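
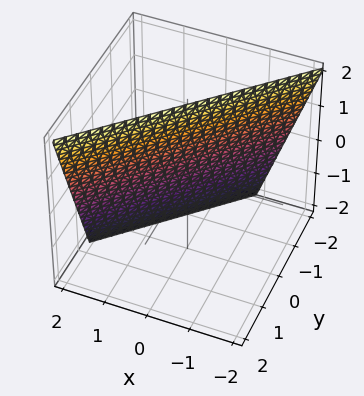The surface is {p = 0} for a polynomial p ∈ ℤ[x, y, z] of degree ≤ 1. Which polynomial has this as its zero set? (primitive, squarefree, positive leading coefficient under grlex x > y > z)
3*x - 3*y + z - 2

First, degree: the surface is flat (a plane), so deg p = 1.
Next, from the axis intercepts and sections: it crosses the z-axis at the gridline z = 2.
Finally, matching integer coefficients to the picture gives p.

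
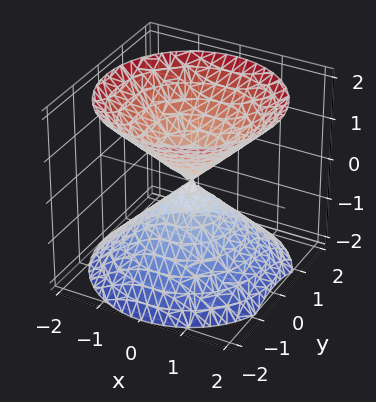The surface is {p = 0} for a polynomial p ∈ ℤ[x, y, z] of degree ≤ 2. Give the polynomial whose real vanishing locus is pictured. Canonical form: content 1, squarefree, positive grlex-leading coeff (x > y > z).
x^2 + y^2 - z^2

The picture has 2 separate pieces.
The degree is 2 — two nappes meeting at a single point; a quadric.
Symmetry: the surface is invariant under rotation about z: p = q(x² + y², z); the z ↦ −z reflection is a symmetry, so z appears only in even powers.
From the visible intercepts: one z-axis crossing is at z = 0; a circular section at z = -1 has radius exactly 1; it meets the y-axis at y = 0 (among the integer gridlines).
Putting this together gives p.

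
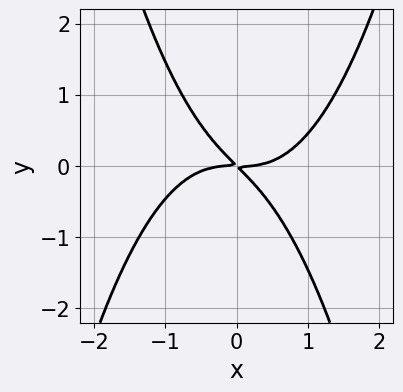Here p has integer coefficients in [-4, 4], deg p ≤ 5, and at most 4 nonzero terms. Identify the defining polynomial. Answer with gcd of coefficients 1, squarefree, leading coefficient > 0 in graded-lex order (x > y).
2*x^4 - 3*x*y - 3*y^2

1. The degree is 4 — the shape is more complex than any degree-3 curve.
2. Observable constraints: one y-axis crossing is at y = 0; it meets the x-axis at x = 0 (among the integer gridlines).
3. Together with the visible shape, these determine p as stated.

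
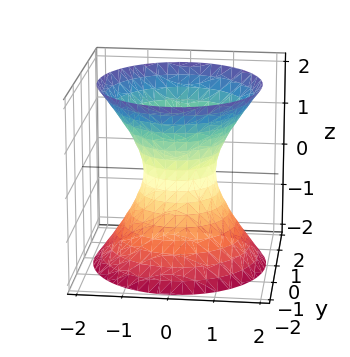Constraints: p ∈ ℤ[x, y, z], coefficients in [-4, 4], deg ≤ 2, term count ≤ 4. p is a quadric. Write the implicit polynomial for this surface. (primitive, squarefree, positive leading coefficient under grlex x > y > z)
deg p = 2.
Symmetries: it's symmetric under z → −z, forcing even powers of z; the surface is invariant under rotation about z: p = q(x² + y², z).
Reading off the gridlines: it misses every integer gridline on the z-axis; a circular section at z = 1 has radius between 1 and 2.
Matching integer coefficients to the picture gives p.

3*x^2 + 3*y^2 - 2*z^2 - 2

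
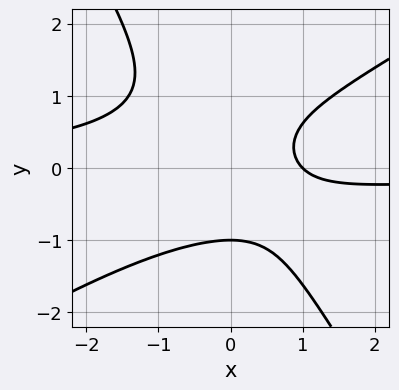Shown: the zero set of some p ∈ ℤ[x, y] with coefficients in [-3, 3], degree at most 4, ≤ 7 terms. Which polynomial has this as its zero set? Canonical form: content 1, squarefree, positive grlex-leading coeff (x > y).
The degree is 3 — a generic line meets the curve in up to 3 points.
Reading off the gridlines: one x-axis crossing is at x = 1; one y-axis crossing is at y = -1.
These observations pin down the coefficients.

x^2*y - x*y^2 - y^3 + x - 1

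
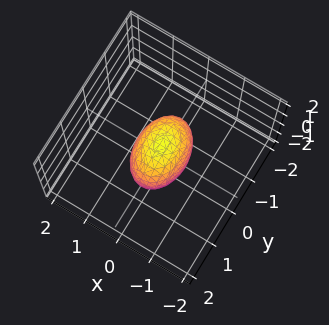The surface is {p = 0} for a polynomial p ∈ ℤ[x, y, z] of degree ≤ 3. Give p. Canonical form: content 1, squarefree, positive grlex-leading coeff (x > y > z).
First, the degree is 2 — a closed, bounded, convex surface; a quadric.
Next, symmetries: the z ↦ −z reflection is a symmetry, so z appears only in even powers; it's symmetric under y → −y, forcing even powers of y; the x ↦ −x reflection is a symmetry, so x appears only in even powers.
Next, from the axis intercepts and sections: among the integer gridlines, it crosses the y-axis at y ∈ {-1, 1}; the z-axis gridline crossings are at z ∈ {-1, 1}.
Finally, matching integer coefficients to the picture gives p.

2*x^2 + y^2 + z^2 - 1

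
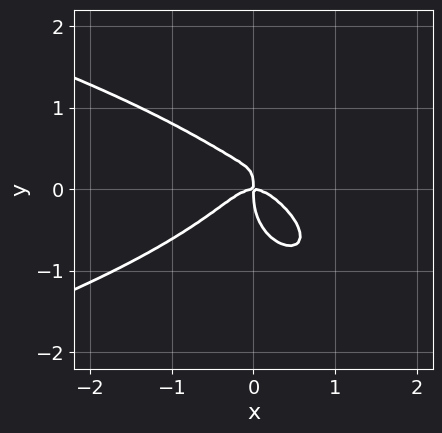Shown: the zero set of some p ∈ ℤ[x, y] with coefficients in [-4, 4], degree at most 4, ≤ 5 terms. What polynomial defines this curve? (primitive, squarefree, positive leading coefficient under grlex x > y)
First, the degree is 4 — no degree-3 curve has this shape.
Then, from the axis intercepts and sections: one x-axis crossing is at x = 0; one y-axis crossing is at y = 0.
Finally, fitting integer coefficients to these (and the overall shape) gives p.

x^2*y^2 + 2*y^4 + 2*x^3 - 2*x*y^2 + x*y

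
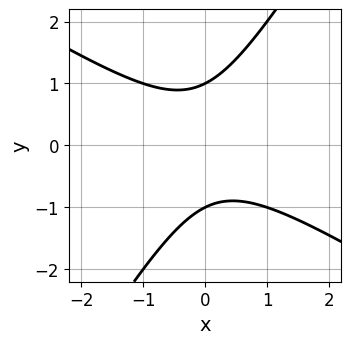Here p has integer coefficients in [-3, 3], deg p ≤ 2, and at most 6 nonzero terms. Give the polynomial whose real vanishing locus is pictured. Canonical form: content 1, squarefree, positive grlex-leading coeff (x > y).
x^2 + x*y - y^2 + 1

(a) The degree is 2 — a generic line meets the curve in up to 2 points.
(b) From the visible intercepts: it misses every integer gridline on the x-axis; among the integer gridlines, it crosses the y-axis at y ∈ {-1, 1}.
(c) Matching integer coefficients to the picture gives p.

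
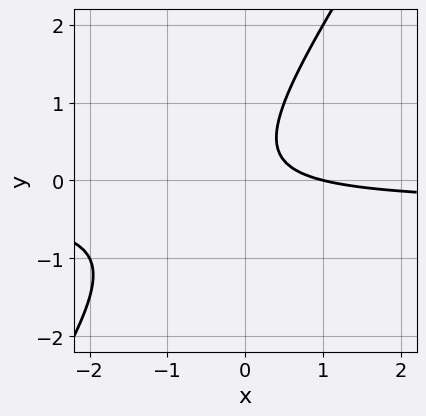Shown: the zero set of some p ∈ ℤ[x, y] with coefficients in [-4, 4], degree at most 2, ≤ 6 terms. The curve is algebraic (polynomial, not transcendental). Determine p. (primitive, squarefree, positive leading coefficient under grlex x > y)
(a) Degree: a generic line meets the curve in up to 2 points, so deg p = 2.
(b) From the visible intercepts: it meets the x-axis at x = 1 (among the integer gridlines); no y-intercept at any integer in the box.
(c) Together with the visible shape, these determine p as stated.

3*x*y - 2*y^2 + x + y - 1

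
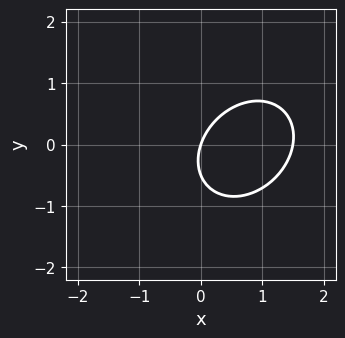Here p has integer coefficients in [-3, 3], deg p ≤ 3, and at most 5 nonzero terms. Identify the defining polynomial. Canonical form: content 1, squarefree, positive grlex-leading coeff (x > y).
2*x^2 - x*y + 2*y^2 - 3*x + y

First, degree: a generic line meets the curve in up to 2 points, so deg p = 2.
Then, observable constraints: it meets the x-axis at x = 0 (among the integer gridlines); it crosses the y-axis at the gridline y = 0.
Finally, these observations pin down the coefficients.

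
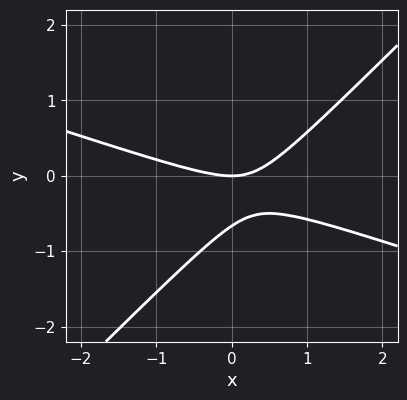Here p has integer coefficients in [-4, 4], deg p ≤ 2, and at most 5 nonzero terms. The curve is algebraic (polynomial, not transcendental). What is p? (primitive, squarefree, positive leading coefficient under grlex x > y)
1. The degree is 2 — the shape is more complex than any degree-1 curve.
2. Observable constraints: it meets the y-axis at y = 0 (among the integer gridlines); one x-axis crossing is at x = 0.
3. Fitting integer coefficients to these (and the overall shape) gives p.

x^2 + 2*x*y - 3*y^2 - 2*y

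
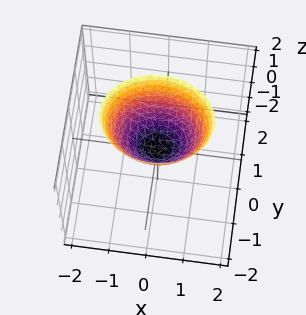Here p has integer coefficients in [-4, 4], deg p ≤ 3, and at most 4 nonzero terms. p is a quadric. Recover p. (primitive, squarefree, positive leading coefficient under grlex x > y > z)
1. Degree: a paraboloid; a quadric, so deg p = 2.
2. Symmetries: the y ↦ −y reflection is a symmetry, so y appears only in even powers; the x ↦ −x reflection is a symmetry, so x appears only in even powers.
3. From the axis intercepts and sections: it meets the x-axis at x = 0 (among the integer gridlines); one z-axis crossing is at z = 0.
4. These observations pin down the coefficients.

2*x^2 + 3*y^2 - 2*z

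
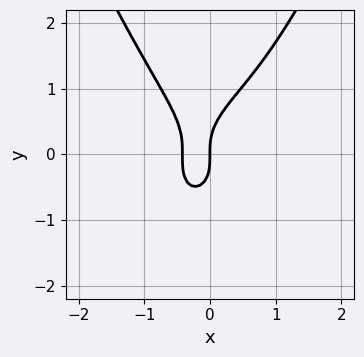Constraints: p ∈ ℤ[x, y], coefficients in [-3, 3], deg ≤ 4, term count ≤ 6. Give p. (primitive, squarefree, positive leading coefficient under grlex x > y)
The degree is 4 — the shape is more complex than any degree-3 curve.
Observable constraints: it crosses the x-axis at the gridline x = 0; one y-axis crossing is at y = 0.
Assembling these constraints gives the stated polynomial.

2*x^4 - y^3 + 2*x^2 + x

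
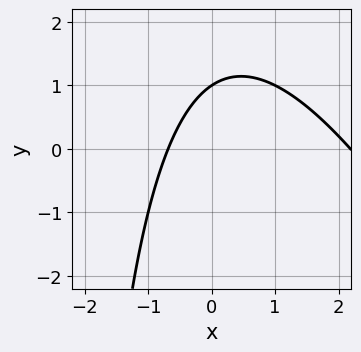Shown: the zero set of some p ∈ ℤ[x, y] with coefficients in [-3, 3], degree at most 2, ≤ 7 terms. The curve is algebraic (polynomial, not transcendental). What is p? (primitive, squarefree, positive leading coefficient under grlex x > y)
2*x^2 + x*y - 3*x + 3*y - 3

First, the degree is 2 — no degree-1 curve has this shape.
Next, checking where it meets the axes: it crosses the y-axis at the gridline y = 1.
Finally, the integer polynomial consistent with all of this is the stated p.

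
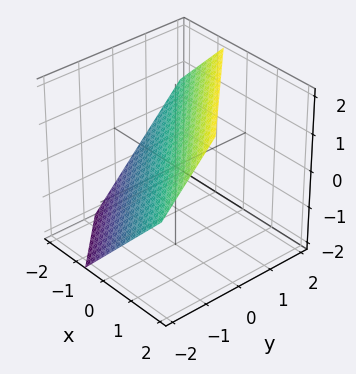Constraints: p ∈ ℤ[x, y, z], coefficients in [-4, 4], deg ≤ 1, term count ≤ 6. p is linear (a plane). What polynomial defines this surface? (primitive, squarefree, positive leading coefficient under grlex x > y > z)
3*x + 3*y - 3*z + 2

1. The degree is 1 — the surface is flat (a plane).
2. The integer polynomial consistent with all of this is the stated p.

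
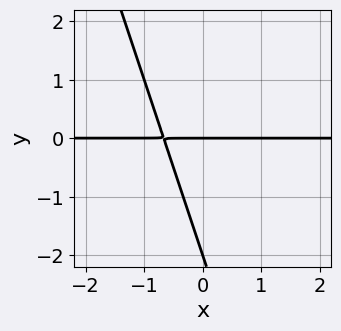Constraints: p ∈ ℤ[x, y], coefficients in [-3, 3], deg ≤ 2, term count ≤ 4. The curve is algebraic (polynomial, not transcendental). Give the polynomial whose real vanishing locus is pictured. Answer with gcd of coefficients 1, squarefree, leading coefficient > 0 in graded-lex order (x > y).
3*x*y + y^2 + 2*y

(a) Degree: a generic line meets the curve in up to 2 points, so deg p = 2.
(b) Against the integer gridlines: the y-axis gridline crossings are at y ∈ {-2, 0}; the visible x-axis segment lies entirely on the curve.
(c) Putting this together gives p.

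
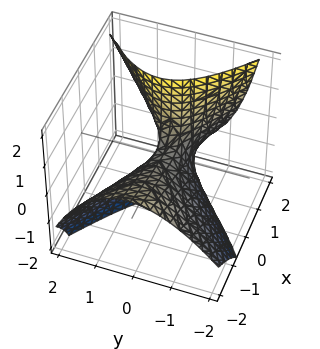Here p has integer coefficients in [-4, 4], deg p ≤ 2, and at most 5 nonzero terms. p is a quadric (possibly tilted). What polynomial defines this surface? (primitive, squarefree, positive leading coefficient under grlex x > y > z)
First, deg p = 2. No degree-1 surface has this shape.
Next, checking where it meets the axes: it meets the y-axis at y = 0 (among the integer gridlines); one x-axis crossing is at x = 0; one z-axis crossing is at z = 0.
Finally, putting this together gives p.

x^2 + 3*x*z - 3*y^2 + y*z - 2*z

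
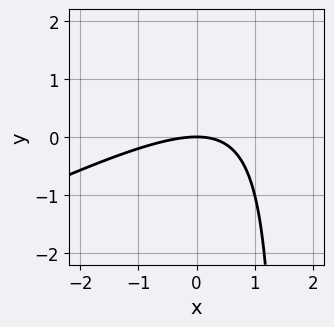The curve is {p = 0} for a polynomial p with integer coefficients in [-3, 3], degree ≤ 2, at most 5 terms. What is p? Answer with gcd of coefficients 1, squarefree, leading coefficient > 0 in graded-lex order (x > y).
x^2 - 2*x*y + 3*y

Degree: the shape is more complex than any degree-1 curve, so deg p = 2.
Observable constraints: one y-axis crossing is at y = 0; it crosses the x-axis at the gridline x = 0.
Solving for integer coefficients yields p as stated.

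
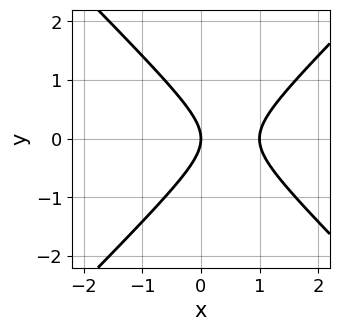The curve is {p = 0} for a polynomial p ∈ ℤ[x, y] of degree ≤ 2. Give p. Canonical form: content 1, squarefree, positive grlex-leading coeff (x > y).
x^2 - y^2 - x

1. The degree is 2 — no degree-1 curve has this shape.
2. Symmetries: it's symmetric under y → −y, forcing even powers of y.
3. From the axis intercepts and sections: among the integer gridlines, it crosses the x-axis at x ∈ {0, 1}; it meets the y-axis at y = 0 (among the integer gridlines).
4. Together with the visible shape, these determine p as stated.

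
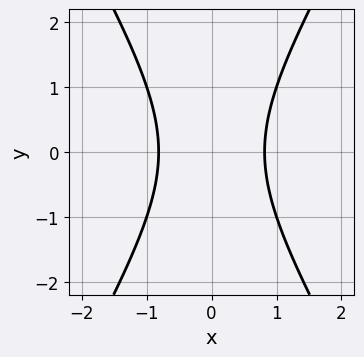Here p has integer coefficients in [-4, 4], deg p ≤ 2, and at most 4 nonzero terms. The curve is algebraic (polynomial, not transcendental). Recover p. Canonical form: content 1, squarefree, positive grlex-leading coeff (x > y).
3*x^2 - y^2 - 2

Degree: no degree-1 curve has this shape, so deg p = 2.
Symmetries: mirror symmetry y ↦ −y ⇒ only even powers of y; it's symmetric under x → −x, forcing even powers of x.
From the axis intercepts and sections: it misses every integer gridline on the y-axis.
These observations pin down the coefficients.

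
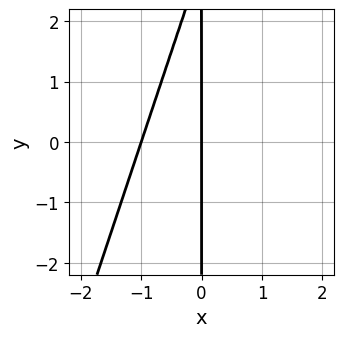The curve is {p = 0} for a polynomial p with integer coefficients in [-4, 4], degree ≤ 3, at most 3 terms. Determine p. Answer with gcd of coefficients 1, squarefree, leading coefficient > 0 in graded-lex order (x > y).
deg p = 2. A generic line meets the curve in up to 2 points.
Observable constraints: every point of the y-axis in the box is on the curve; the x-axis gridline crossings are at x ∈ {-1, 0}.
Assembling these constraints gives the stated polynomial.

3*x^2 - x*y + 3*x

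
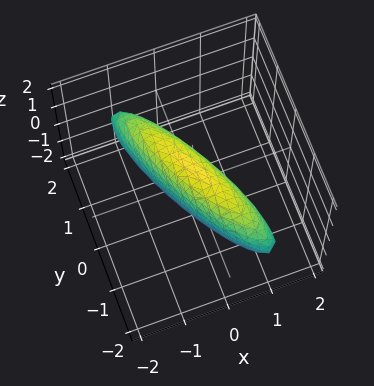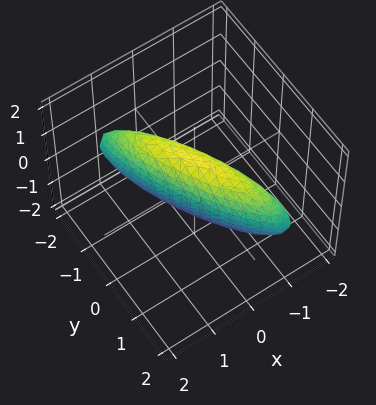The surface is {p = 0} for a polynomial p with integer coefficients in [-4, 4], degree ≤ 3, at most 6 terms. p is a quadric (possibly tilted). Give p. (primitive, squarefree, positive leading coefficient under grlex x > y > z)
First, the degree is 2 — a generic line meets the surface in up to 2 points.
Then, checking where it meets the axes: among the integer gridlines, it crosses the y-axis at y ∈ {-1, 1}; the z-axis gridline crossings are at z ∈ {-1, 1}.
Finally, putting this together gives p.

3*x^2 + 3*x*y + y^2 + z^2 - 1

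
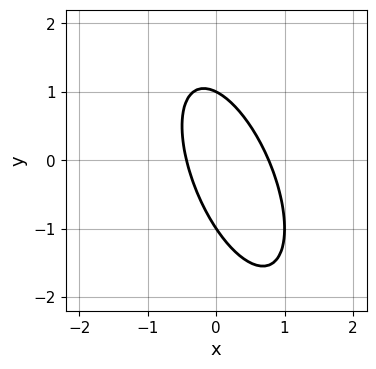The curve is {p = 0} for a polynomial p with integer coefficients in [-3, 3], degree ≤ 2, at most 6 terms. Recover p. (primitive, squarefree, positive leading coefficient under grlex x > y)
3*x^2 + 2*x*y + y^2 - x - 1

First, degree: a generic line meets the curve in up to 2 points, so deg p = 2.
Then, reading off the gridlines: the y-axis gridline crossings are at y ∈ {-1, 1}.
Finally, these observations pin down the coefficients.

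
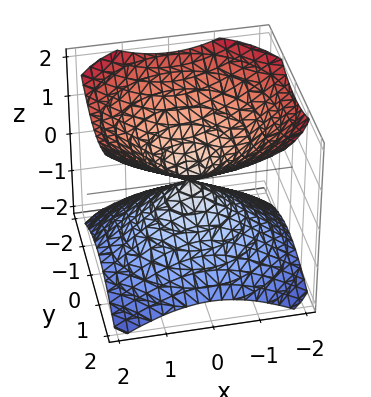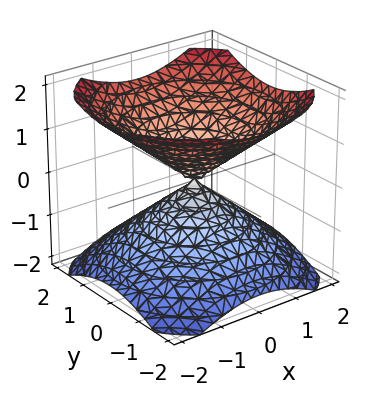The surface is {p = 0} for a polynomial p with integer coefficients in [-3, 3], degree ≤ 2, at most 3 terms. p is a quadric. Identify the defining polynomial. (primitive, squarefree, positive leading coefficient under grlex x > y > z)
2*x^2 + 2*y^2 - 3*z^2

1. The picture has 2 separate pieces.
2. The degree is 2 — two nappes meeting at a single point; a quadric.
3. Symmetries: it's symmetric under z → −z, forcing even powers of z; the surface is invariant under rotation about z: p = q(x² + y², z).
4. Reading off the gridlines: one x-axis crossing is at x = 0; it crosses the z-axis at the gridline z = 0; a circular section at z = 1 has radius between 1 and 2.
5. Matching integer coefficients to the picture gives p.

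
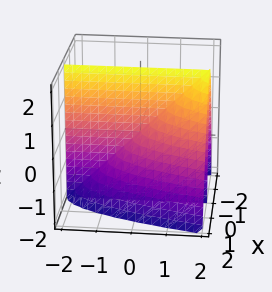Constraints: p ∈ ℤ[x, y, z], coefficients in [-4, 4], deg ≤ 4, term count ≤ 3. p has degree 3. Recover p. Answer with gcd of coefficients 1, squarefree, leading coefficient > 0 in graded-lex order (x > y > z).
1. I count 2 distinct pieces. They look like related sheets of one shape, so recover p as a whole.
2. deg p = 3. A generic line meets the surface in up to 3 points.
3. Reading off the gridlines: one x-axis crossing is at x = 0; every point of the y-axis in the box is on the surface.
4. These observations pin down the coefficients. Check: (0, 0, 2) on the z-axis lies on the surface, and p(0, 0, 2) = 0. ✓

x^3 - x*y + x*z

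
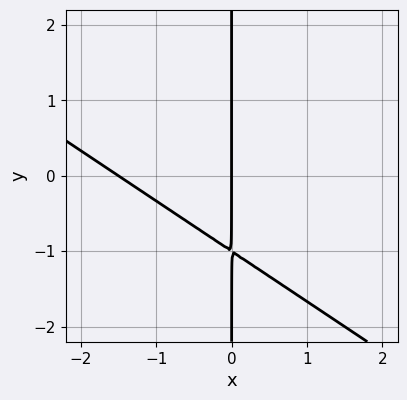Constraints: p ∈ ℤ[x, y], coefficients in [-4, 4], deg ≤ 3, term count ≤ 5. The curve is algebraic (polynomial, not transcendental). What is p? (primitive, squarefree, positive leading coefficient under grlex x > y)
(a) Degree: a generic line meets the curve in up to 2 points, so deg p = 2.
(b) Against the integer gridlines: every point of the y-axis in the box is on the curve; it crosses the x-axis at the gridline x = 0.
(c) Solving for integer coefficients yields p as stated.

2*x^2 + 3*x*y + 3*x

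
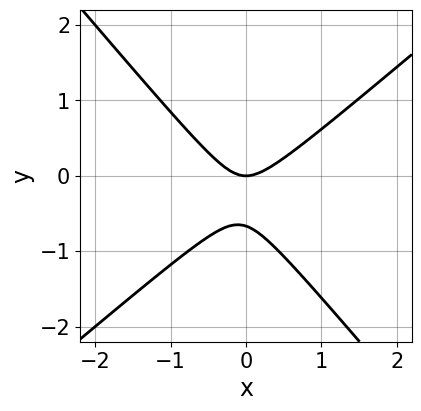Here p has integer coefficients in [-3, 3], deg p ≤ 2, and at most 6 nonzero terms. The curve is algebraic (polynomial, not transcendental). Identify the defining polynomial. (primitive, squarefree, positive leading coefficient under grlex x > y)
3*x^2 - x*y - 3*y^2 - 2*y

1. The degree is 2 — the shape is more complex than any degree-1 curve.
2. Against the integer gridlines: it crosses the y-axis at the gridline y = 0; one x-axis crossing is at x = 0.
3. Putting this together gives p.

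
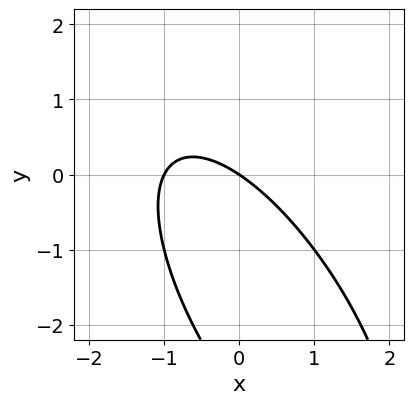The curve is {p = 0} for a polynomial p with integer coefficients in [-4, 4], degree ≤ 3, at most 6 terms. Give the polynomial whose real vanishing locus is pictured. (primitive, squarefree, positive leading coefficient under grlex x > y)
2*x^2 + 2*x*y + y^2 + 2*x + 3*y

1. The degree is 2 — a generic line meets the curve in up to 2 points.
2. Reading off the gridlines: it meets the y-axis at y = 0 (among the integer gridlines); the x-axis gridline crossings are at x ∈ {-1, 0}.
3. Matching integer coefficients to the picture gives p.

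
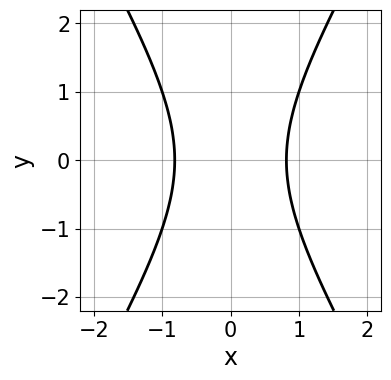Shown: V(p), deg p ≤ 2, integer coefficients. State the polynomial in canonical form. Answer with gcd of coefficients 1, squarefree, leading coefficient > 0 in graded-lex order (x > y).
First, degree: a generic line meets the curve in up to 2 points, so deg p = 2.
Then, symmetries: mirror symmetry x ↦ −x ⇒ only even powers of x; the y ↦ −y reflection is a symmetry, so y appears only in even powers.
Next, against the integer gridlines: no y-intercept at any integer in the box.
Finally, fitting integer coefficients to these (and the overall shape) gives p.

3*x^2 - y^2 - 2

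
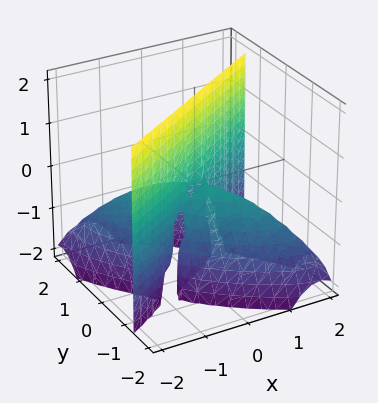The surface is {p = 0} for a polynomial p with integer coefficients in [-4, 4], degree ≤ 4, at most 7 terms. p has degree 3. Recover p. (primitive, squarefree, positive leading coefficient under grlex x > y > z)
Degree: no degree-2 surface has this shape, so deg p = 3.
Observable constraints: it meets the x-axis at x = 0 (among the integer gridlines); it crosses the y-axis at the gridline y = 0; every point of the z-axis in the box is on the surface.
Matching integer coefficients to the picture gives p.

2*x^3 - 3*x*y^2 - 3*y^3 + 2*x*z - 3*y*z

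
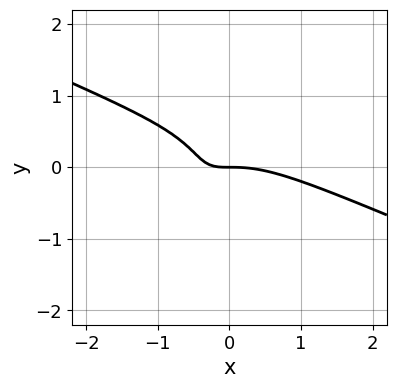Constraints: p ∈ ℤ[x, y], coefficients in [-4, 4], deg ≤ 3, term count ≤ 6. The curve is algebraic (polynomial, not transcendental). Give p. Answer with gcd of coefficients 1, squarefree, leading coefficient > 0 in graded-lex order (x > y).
x^3 + 2*x^2*y + 2*y^3 + 2*x*y + y

(a) deg p = 3. A generic line meets the curve in up to 3 points.
(b) Observable constraints: it crosses the y-axis at the gridline y = 0; it meets the x-axis at x = 0 (among the integer gridlines).
(c) Matching integer coefficients to the picture gives p.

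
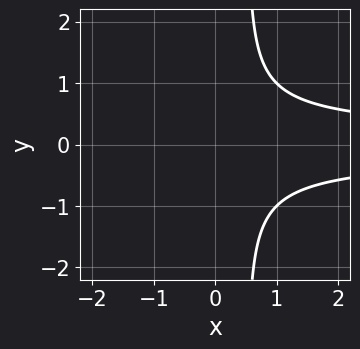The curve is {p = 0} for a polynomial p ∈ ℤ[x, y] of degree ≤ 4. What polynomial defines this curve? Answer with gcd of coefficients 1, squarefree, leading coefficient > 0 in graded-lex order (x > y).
1. deg p = 3.
2. Symmetries: it's symmetric under y → −y, forcing even powers of y.
3. From the axis intercepts and sections: it misses every integer gridline on the x-axis; the curve avoids every integer y-axis point in the box.
4. Together with the visible shape, these determine p as stated.

2*x*y^2 - y^2 - 1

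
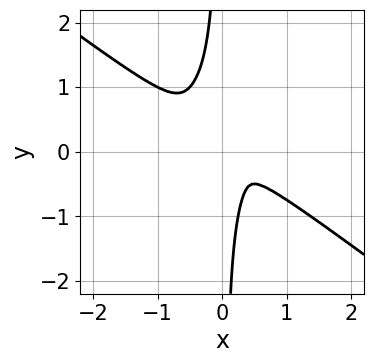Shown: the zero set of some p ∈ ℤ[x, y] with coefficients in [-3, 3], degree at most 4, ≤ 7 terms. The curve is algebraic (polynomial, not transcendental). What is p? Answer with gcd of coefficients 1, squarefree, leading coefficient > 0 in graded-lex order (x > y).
(a) deg p = 4. No degree-3 curve has this shape.
(b) Matching integer coefficients to the picture gives p.

2*x^4 + x^3*y + 3*x*y^3 - x*y^2 + y^2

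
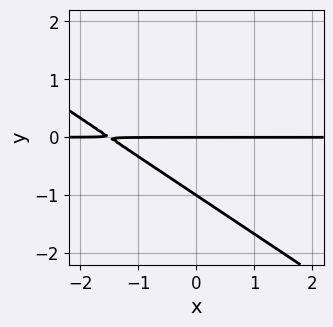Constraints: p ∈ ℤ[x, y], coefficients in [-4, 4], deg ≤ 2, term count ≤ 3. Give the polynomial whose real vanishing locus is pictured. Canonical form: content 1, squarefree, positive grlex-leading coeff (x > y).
1. Degree: the shape is more complex than any degree-1 curve, so deg p = 2.
2. From the axis intercepts and sections: the visible x-axis segment lies entirely on the curve; among the integer gridlines, it crosses the y-axis at y ∈ {-1, 0}.
3. Assembling these constraints gives the stated polynomial.

2*x*y + 3*y^2 + 3*y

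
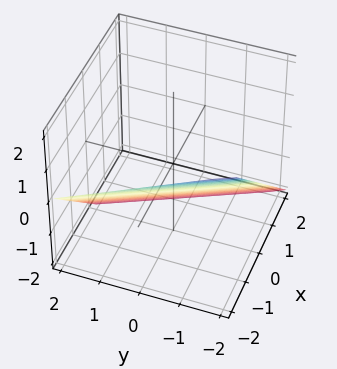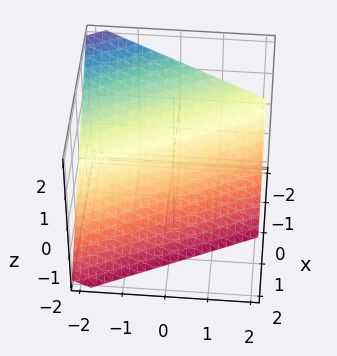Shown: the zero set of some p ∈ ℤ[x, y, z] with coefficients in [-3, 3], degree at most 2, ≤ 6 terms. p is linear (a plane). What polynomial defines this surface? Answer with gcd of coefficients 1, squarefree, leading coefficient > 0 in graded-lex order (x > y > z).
2*x + y + 2*z + 2

1. Degree: every cross-section is a straight line — this is a plane, so deg p = 1.
2. Observable constraints: it meets the y-axis at y = -2 (among the integer gridlines); it meets the z-axis at z = -1 (among the integer gridlines); it meets the x-axis at x = -1 (among the integer gridlines).
3. The integer polynomial consistent with all of this is the stated p.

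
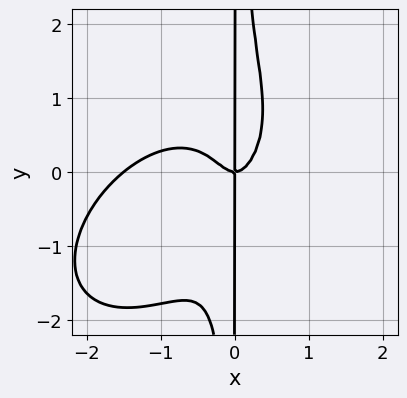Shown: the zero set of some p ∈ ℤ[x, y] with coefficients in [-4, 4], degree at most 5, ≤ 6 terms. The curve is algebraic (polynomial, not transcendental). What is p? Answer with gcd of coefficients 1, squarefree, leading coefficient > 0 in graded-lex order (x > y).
2*x^4 - 2*x^3*y + 2*x^2*y^2 + 3*x^3 - x*y

Degree: a generic line meets the curve in up to 4 points, so deg p = 4.
From the axis intercepts and sections: one x-axis crossing is at x = 0; the visible y-axis segment lies entirely on the curve.
Fitting integer coefficients to these (and the overall shape) gives p.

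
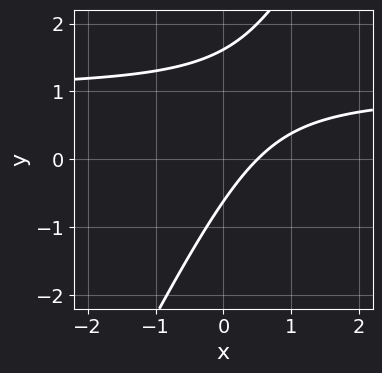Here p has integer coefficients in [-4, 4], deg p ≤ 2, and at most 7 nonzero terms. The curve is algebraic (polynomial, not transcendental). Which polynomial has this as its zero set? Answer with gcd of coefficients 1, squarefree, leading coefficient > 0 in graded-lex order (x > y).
deg p = 2.
The integer polynomial consistent with all of this is the stated p.

2*x*y - y^2 - 2*x + y + 1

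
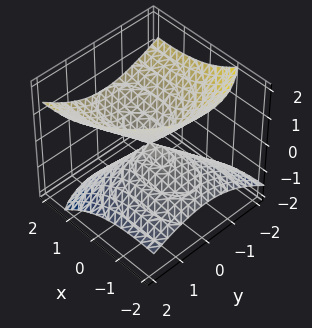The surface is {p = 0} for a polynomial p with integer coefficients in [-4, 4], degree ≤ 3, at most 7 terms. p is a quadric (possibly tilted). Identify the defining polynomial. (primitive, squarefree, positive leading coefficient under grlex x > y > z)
First, deg p = 2. No degree-1 surface has this shape.
Next, from the visible intercepts: it meets the x-axis at x = 0 (among the integer gridlines); one y-axis crossing is at y = 0; it crosses the z-axis at the gridline z = 0.
Finally, putting this together gives p.

x^2 - 3*x*z + 2*y^2 + y*z - 3*z^2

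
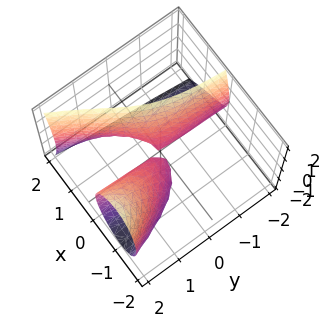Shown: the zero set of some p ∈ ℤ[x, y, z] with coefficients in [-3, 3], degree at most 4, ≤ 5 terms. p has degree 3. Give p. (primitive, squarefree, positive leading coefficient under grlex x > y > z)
(a) The picture has 2 separate pieces. They look like related sheets of one shape, so recover p as a whole.
(b) Degree: the shape is more complex than any degree-2 surface, so deg p = 3.
(c) From the visible intercepts: it meets the z-axis at z = 0 (among the integer gridlines); every point of the y-axis in the box is on the surface; it crosses the x-axis at the gridline x = 0.
(d) Putting this together gives p.

2*x^3 - x*y*z - 3*x*y + 2*x*z - z^2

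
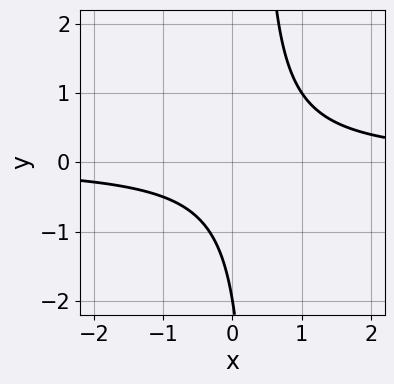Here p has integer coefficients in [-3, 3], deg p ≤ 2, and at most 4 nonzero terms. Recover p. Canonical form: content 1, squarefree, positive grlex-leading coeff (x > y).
3*x*y - y - 2

(a) deg p = 2.
(b) Against the integer gridlines: no x-intercept at any integer in the box; one y-axis crossing is at y = -2.
(c) The integer polynomial consistent with all of this is the stated p.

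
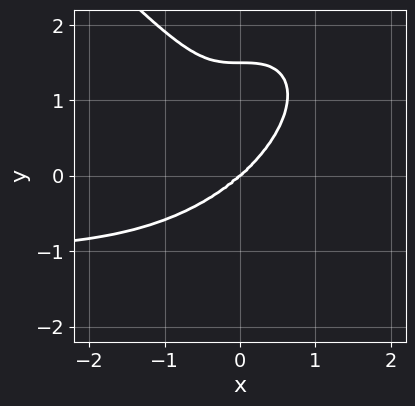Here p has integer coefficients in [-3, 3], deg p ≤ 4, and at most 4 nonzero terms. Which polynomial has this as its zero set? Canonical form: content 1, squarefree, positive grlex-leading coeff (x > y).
deg p = 4.
Reading off the gridlines: it crosses the x-axis at the gridline x = 0; it meets the y-axis at y = 0 (among the integer gridlines).
Solving for integer coefficients yields p as stated.

2*x^3*y + 2*y^4 + 2*x^3 - 3*y^3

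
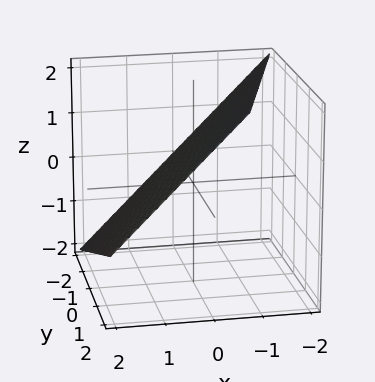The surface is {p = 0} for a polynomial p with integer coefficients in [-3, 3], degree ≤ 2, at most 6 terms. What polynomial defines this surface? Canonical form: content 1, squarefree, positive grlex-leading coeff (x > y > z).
First, the degree is 1 — every cross-section is a straight line — this is a plane.
Then, reading off the gridlines: it meets the y-axis at y = -2 (among the integer gridlines).
Finally, together with the visible shape, these determine p as stated.

3*x - y + 3*z - 2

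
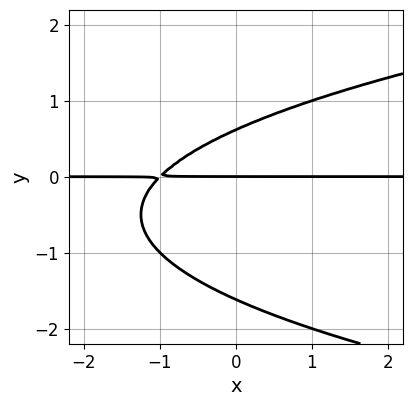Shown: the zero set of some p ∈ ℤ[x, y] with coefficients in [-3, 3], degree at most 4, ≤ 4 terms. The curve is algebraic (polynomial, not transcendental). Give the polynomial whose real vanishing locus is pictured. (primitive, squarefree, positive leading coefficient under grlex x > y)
y^3 - x*y + y^2 - y

Degree: the shape is more complex than any degree-2 curve, so deg p = 3.
From the visible intercepts: one y-axis crossing is at y = 0; the visible x-axis segment lies entirely on the curve.
Together with the visible shape, these determine p as stated.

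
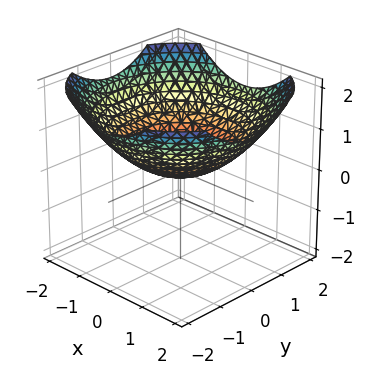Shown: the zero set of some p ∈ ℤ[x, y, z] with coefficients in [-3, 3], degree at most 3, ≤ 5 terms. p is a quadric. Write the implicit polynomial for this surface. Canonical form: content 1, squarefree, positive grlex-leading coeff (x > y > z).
x^2 + y^2 - 3*z

1. The degree is 2 — a paraboloid; a quadric.
2. Symmetry: every cross-section ⟂ z is a circle, so x, y appear only via x² + y².
3. Against the integer gridlines: one x-axis crossing is at x = 0; it crosses the y-axis at the gridline y = 0.
4. Matching integer coefficients to the picture gives p.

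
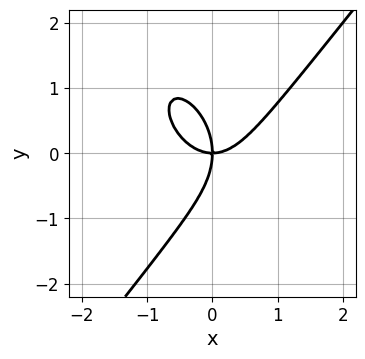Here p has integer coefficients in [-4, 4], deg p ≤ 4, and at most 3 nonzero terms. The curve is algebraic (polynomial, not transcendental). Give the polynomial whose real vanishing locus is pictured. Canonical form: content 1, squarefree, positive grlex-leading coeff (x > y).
deg p = 3.
Reading off the gridlines: one x-axis crossing is at x = 0; one y-axis crossing is at y = 0.
Fitting integer coefficients to these (and the overall shape) gives p.

2*x^3 - y^3 - 2*x*y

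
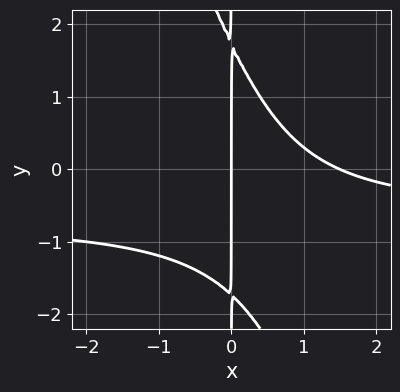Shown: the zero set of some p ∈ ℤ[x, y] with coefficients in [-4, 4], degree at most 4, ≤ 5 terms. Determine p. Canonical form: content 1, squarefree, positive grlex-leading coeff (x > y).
3*x^2*y + x*y^2 + 2*x^2 - 3*x

(a) deg p = 3. The shape is more complex than any degree-2 curve.
(b) Reading off the gridlines: one x-axis crossing is at x = 0; every point of the y-axis in the box is on the curve.
(c) Assembling these constraints gives the stated polynomial.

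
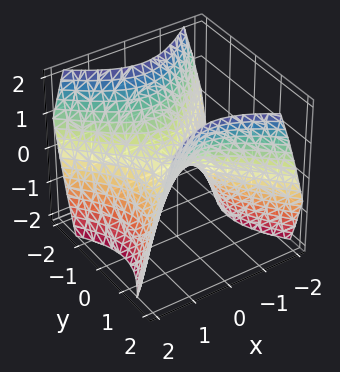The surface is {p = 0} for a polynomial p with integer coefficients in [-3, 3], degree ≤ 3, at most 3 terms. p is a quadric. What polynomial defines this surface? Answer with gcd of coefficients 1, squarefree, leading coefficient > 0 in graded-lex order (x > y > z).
First, deg p = 2. A hyperbolic paraboloid; a quadric.
Then, symmetries: mirror symmetry x ↦ −x ⇒ only even powers of x; mirror symmetry y ↦ −y ⇒ only even powers of y.
Then, checking where it meets the axes: it crosses the y-axis at the gridline y = 0; it crosses the x-axis at the gridline x = 0.
Finally, assembling these constraints gives the stated polynomial.

x^2 - y^2 + z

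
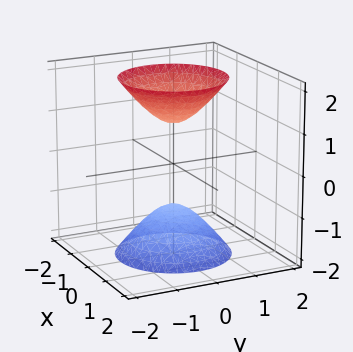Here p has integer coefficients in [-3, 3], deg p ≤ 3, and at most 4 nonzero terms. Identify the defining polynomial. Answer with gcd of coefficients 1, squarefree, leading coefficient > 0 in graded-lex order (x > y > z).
2*x^2 + 2*y^2 - z^2 + 1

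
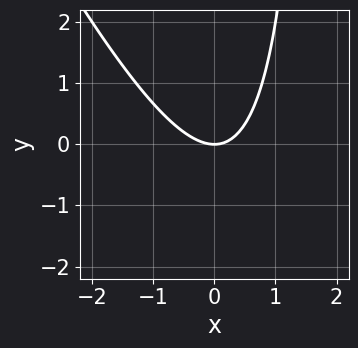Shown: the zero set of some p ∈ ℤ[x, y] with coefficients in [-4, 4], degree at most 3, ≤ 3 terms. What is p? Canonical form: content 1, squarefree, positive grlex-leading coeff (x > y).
1. The degree is 2 — the shape is more complex than any degree-1 curve.
2. Against the integer gridlines: it meets the y-axis at y = 0 (among the integer gridlines); it crosses the x-axis at the gridline x = 0.
3. Assembling these constraints gives the stated polynomial.

2*x^2 + x*y - 2*y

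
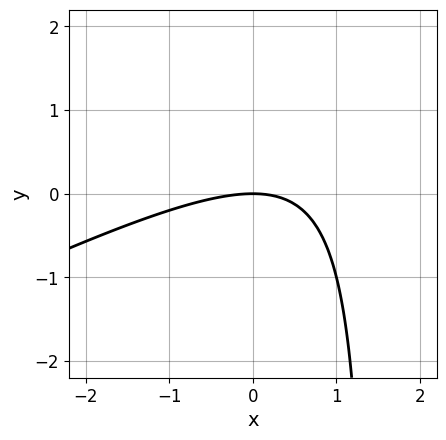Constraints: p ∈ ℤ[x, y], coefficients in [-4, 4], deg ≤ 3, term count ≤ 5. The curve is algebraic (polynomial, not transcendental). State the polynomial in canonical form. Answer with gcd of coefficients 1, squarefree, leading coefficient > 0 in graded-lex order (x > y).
1. Degree: no degree-1 curve has this shape, so deg p = 2.
2. From the axis intercepts and sections: it crosses the x-axis at the gridline x = 0; it crosses the y-axis at the gridline y = 0.
3. Fitting integer coefficients to these (and the overall shape) gives p.

x^2 - 2*x*y + 3*y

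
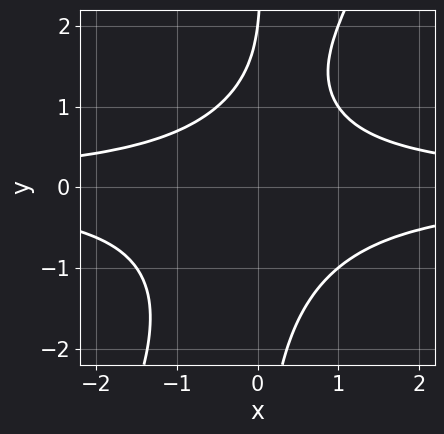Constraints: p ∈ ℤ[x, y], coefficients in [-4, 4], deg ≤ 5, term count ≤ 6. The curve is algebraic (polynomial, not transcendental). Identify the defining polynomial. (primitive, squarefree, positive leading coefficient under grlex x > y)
1. The degree is 4 — the shape is more complex than any degree-3 curve.
2. From the axis intercepts and sections: it crosses the y-axis at the gridline y = 2; no x-intercept at any integer in the box.
3. Assembling these constraints gives the stated polynomial.

2*x^2*y^2 - x*y^3 + y - 2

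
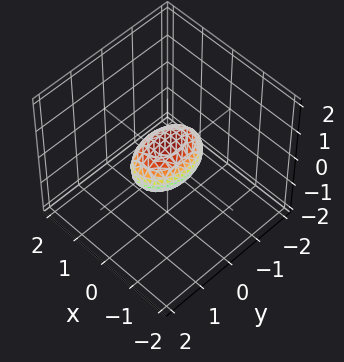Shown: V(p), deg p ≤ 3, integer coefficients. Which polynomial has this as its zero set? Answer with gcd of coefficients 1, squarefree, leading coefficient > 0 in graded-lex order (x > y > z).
First, degree: a closed, bounded, convex surface; a quadric, so deg p = 2.
Next, symmetries: mirror symmetry z ↦ −z ⇒ only even powers of z; the y ↦ −y reflection is a symmetry, so y appears only in even powers; mirror symmetry x ↦ −x ⇒ only even powers of x.
Then, against the integer gridlines: the y-axis gridline crossings are at y ∈ {-1, 1}.
Finally, fitting integer coefficients to these (and the overall shape) gives p.

2*x^2 + y^2 + 2*z^2 - 1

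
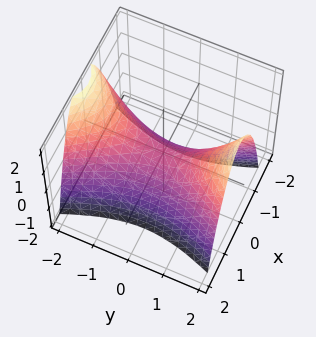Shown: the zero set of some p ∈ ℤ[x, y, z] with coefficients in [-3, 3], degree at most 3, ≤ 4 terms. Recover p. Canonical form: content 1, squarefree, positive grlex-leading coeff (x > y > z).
3*x^2 - y^2 + 2*z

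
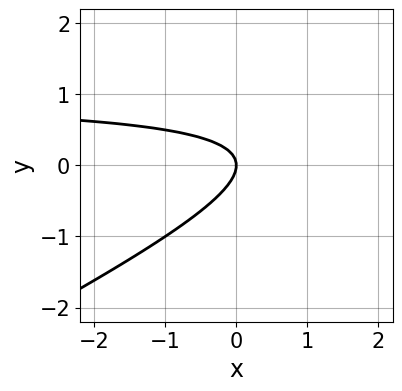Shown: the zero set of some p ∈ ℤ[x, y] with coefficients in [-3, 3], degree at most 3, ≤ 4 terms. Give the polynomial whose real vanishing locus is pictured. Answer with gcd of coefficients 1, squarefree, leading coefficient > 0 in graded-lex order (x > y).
x*y - 2*y^2 - x

(a) The degree is 2 — no degree-1 curve has this shape.
(b) Reading off the gridlines: it crosses the x-axis at the gridline x = 0; it meets the y-axis at y = 0 (among the integer gridlines).
(c) Fitting integer coefficients to these (and the overall shape) gives p.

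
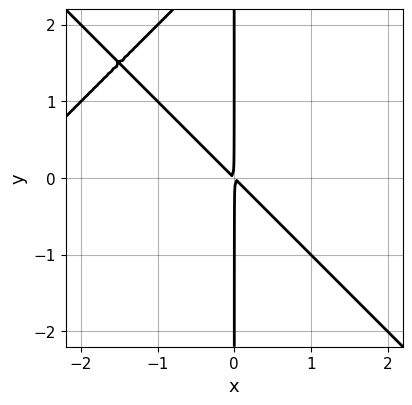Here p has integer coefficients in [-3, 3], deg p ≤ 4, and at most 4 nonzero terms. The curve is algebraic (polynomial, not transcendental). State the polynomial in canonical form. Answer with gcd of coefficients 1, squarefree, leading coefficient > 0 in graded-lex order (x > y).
x^3 - x*y^2 + 3*x^2 + 3*x*y

deg p = 3. No degree-2 curve has this shape.
From the axis intercepts and sections: the visible y-axis segment lies entirely on the curve.
Solving for integer coefficients yields p as stated.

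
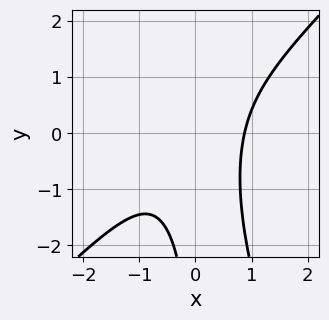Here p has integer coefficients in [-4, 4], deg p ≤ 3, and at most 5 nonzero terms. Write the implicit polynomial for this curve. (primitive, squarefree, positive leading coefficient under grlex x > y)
3*x^3 - 2*x^2*y - x*y^2 - 2

(a) Degree: a generic line meets the curve in up to 3 points, so deg p = 3.
(b) Checking where it meets the axes: no y-intercept at any integer in the box.
(c) Fitting integer coefficients to these (and the overall shape) gives p.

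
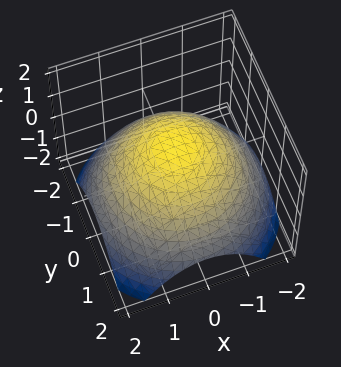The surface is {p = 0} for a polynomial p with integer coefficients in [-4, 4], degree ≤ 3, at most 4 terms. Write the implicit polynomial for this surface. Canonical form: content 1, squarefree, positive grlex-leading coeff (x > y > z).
x^2 + y^2 + 2*z - 2

First, deg p = 2. A generic line meets the surface in up to 2 points.
Next, by symmetry, every cross-section ⟂ z is a circle, so x, y appear only via x² + y².
Next, against the integer gridlines: it crosses the z-axis at the gridline z = 1; a circular section at z = 0 has radius between 1 and 2.
Finally, assembling these constraints gives the stated polynomial.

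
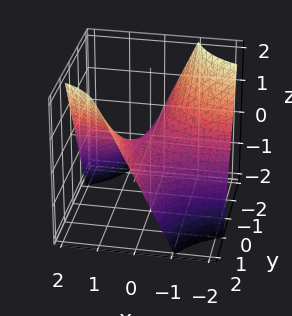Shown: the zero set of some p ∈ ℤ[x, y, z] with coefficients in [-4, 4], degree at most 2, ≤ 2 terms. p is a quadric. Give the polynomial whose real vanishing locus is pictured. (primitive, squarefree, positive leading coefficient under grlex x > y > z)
1. Degree: a saddle surface; a quadric, so deg p = 2.
2. Against the integer gridlines: the visible y-axis segment lies entirely on the surface; the visible x-axis segment lies entirely on the surface; it crosses the z-axis at the gridline z = 0.
3. Matching integer coefficients to the picture gives p.

x*y - z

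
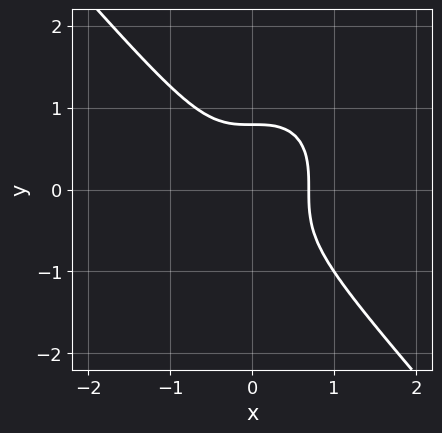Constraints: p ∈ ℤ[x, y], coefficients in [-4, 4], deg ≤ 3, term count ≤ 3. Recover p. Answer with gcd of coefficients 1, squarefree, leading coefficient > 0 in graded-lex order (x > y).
(a) deg p = 3. The shape is more complex than any degree-2 curve.
(b) Putting this together gives p.

3*x^3 + 2*y^3 - 1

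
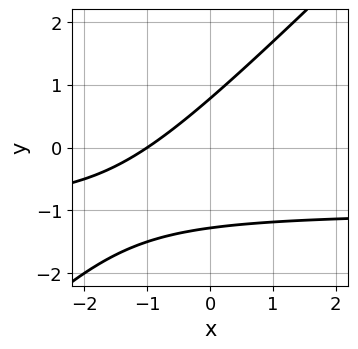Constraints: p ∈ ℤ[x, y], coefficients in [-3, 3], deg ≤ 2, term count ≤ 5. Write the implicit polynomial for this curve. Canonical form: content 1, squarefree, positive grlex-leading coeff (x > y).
(a) Degree: no degree-1 curve has this shape, so deg p = 2.
(b) From the axis intercepts and sections: it crosses the x-axis at the gridline x = -1.
(c) Fitting integer coefficients to these (and the overall shape) gives p.

2*x*y - 2*y^2 + 2*x - y + 2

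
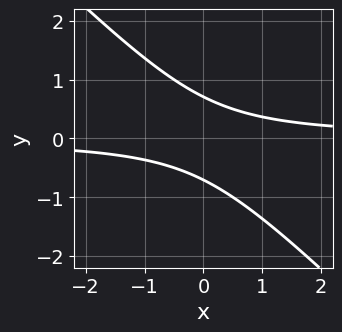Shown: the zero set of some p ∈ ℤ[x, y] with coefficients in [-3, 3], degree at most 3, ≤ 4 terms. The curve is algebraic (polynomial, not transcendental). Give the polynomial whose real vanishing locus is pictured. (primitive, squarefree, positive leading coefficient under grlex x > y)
2*x*y + 2*y^2 - 1

(a) The degree is 2 — the shape is more complex than any degree-1 curve.
(b) Observable constraints: it misses every integer gridline on the x-axis.
(c) Matching integer coefficients to the picture gives p.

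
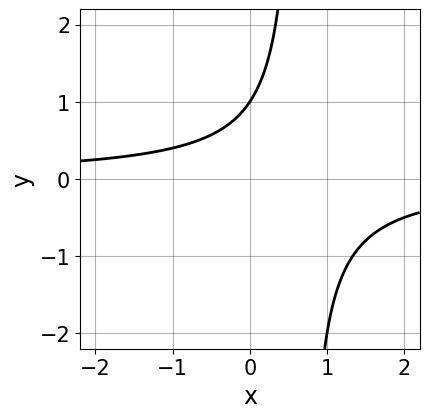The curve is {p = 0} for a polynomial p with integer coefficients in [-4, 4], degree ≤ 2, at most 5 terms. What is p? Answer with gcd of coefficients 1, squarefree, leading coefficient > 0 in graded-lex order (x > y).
3*x*y - 2*y + 2

Degree: no degree-1 curve has this shape, so deg p = 2.
Observable constraints: no x-intercept at any integer in the box; it crosses the y-axis at the gridline y = 1.
Solving for integer coefficients yields p as stated.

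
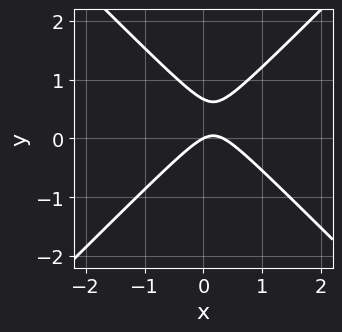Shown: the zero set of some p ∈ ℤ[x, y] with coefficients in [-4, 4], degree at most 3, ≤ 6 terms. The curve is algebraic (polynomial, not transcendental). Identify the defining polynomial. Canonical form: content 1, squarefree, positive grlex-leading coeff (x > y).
3*x^2 - 3*y^2 - x + 2*y

1. The degree is 2 — a generic line meets the curve in up to 2 points.
2. Checking where it meets the axes: one y-axis crossing is at y = 0; it meets the x-axis at x = 0 (among the integer gridlines).
3. Putting this together gives p.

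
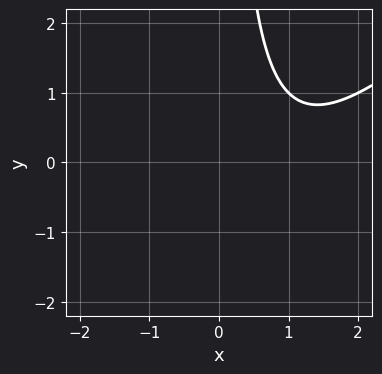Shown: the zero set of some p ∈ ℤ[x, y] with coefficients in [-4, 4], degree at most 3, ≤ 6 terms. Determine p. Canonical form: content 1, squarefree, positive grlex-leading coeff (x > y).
x^2 - x*y - 2*x + 2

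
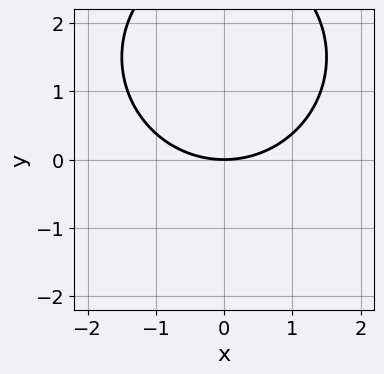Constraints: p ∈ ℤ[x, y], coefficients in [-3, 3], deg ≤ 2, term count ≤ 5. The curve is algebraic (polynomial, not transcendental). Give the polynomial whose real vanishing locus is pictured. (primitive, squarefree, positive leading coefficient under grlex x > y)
The degree is 2 — the shape is more complex than any degree-1 curve.
Symmetries: mirror symmetry x ↦ −x ⇒ only even powers of x.
Checking where it meets the axes: it crosses the y-axis at the gridline y = 0; it crosses the x-axis at the gridline x = 0.
Putting this together gives p.

x^2 + y^2 - 3*y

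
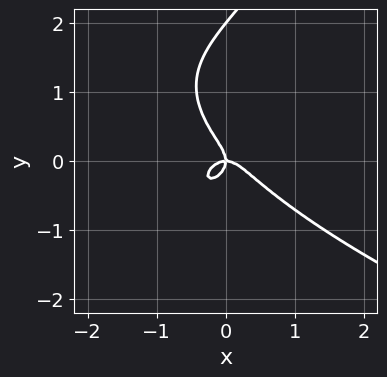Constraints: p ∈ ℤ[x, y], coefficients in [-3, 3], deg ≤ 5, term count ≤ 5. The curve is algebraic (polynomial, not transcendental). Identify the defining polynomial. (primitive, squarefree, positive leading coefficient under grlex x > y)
First, deg p = 4. No degree-3 curve has this shape.
Next, from the visible intercepts: among the integer gridlines, it crosses the y-axis at y ∈ {0, 2}; one x-axis crossing is at x = 0.
Finally, fitting integer coefficients to these (and the overall shape) gives p.

x*y^3 - y^4 + 2*x^3 + 2*y^3 + x*y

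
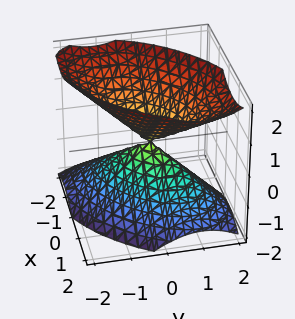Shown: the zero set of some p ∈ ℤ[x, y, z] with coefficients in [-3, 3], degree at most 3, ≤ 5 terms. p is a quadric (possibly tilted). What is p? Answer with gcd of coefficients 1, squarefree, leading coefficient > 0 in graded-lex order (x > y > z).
The degree is 2 — the shape is more complex than any degree-1 surface.
Observable constraints: it crosses the z-axis at the gridline z = 0; it crosses the y-axis at the gridline y = 0.
Solving for integer coefficients yields p as stated.

x^2 - x*y + y^2 - z^2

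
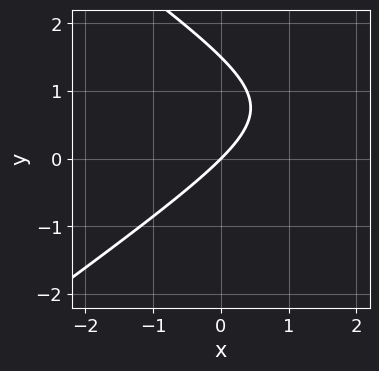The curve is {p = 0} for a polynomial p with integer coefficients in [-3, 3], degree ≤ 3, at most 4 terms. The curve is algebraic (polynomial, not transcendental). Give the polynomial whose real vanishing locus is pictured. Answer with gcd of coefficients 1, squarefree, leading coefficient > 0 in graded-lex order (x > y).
x^2 - 2*y^2 - 3*x + 3*y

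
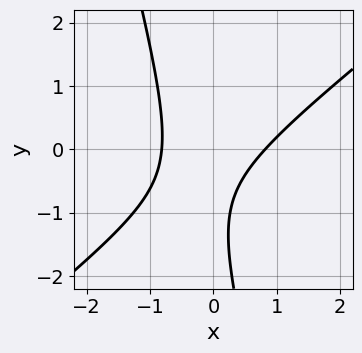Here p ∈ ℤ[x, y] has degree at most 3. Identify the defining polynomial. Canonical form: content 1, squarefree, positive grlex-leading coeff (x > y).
3*x^2 - 3*x*y - y^2 - 2*y - 2

The degree is 2 — no degree-1 curve has this shape.
Checking where it meets the axes: no y-intercept at any integer in the box.
These observations pin down the coefficients.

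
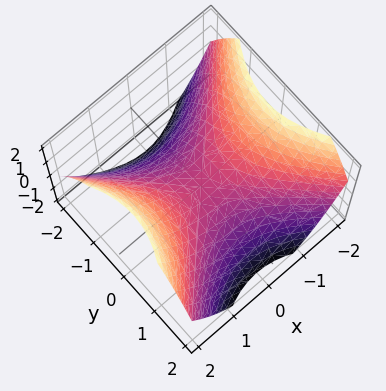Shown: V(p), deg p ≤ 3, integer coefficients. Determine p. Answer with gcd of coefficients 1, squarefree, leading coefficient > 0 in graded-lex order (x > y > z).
2*x^2 - 2*y^2 - 3*z

Degree: a saddle surface; a quadric, so deg p = 2.
Symmetries: mirror symmetry y ↦ −y ⇒ only even powers of y; it's symmetric under x → −x, forcing even powers of x.
Reading off the gridlines: one z-axis crossing is at z = 0; it crosses the y-axis at the gridline y = 0.
These observations pin down the coefficients.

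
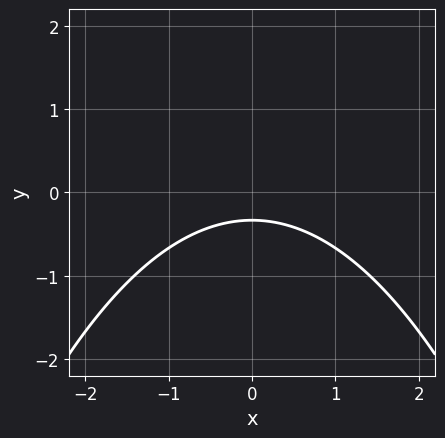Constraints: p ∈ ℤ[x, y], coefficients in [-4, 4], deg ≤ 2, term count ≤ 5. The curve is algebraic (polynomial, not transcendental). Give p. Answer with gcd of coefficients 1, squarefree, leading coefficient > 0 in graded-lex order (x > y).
x^2 + 3*y + 1

1. Degree: no degree-1 curve has this shape, so deg p = 2.
2. Symmetries: mirror symmetry x ↦ −x ⇒ only even powers of x.
3. Observable constraints: it misses every integer gridline on the x-axis.
4. Fitting integer coefficients to these (and the overall shape) gives p.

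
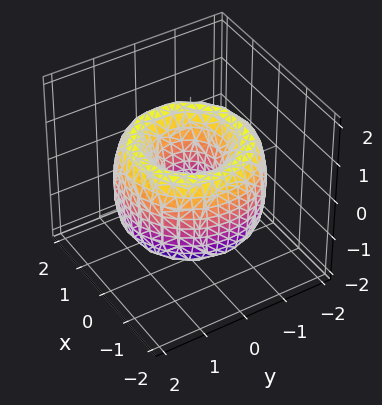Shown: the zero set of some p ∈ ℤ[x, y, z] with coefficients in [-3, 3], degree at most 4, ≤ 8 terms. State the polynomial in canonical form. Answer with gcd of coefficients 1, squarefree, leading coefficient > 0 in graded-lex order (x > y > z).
1. deg p = 4. A generic line meets the surface in up to 4 points.
2. Symmetry: the z-axis is an axis of rotation, so x and y enter only as x² + y².
3. From the axis intercepts and sections: a circular section at z = 0 has radius between 0 and 1; it misses every integer gridline on the z-axis.
4. Assembling these constraints gives the stated polynomial.

x^4 + 2*x^2*y^2 + y^4 - 3*x^2 - 3*y^2 + z^2 + 1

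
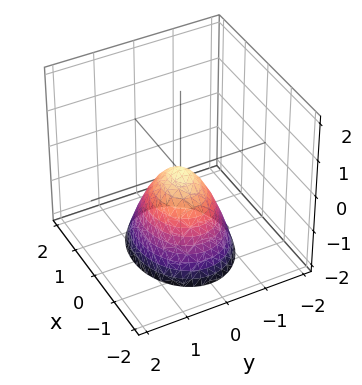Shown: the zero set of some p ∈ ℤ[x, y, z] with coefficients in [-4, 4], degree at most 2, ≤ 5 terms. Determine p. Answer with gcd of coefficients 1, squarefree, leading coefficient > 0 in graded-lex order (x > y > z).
(a) deg p = 2. A single bowl opening along one axis; a quadric.
(b) Symmetries: mirror symmetry y ↦ −y ⇒ only even powers of y; the x ↦ −x reflection is a symmetry, so x appears only in even powers.
(c) Reading off the gridlines: one x-axis crossing is at x = 0; one y-axis crossing is at y = 0.
(d) Assembling these constraints gives the stated polynomial.

2*x^2 + 3*y^2 + 2*z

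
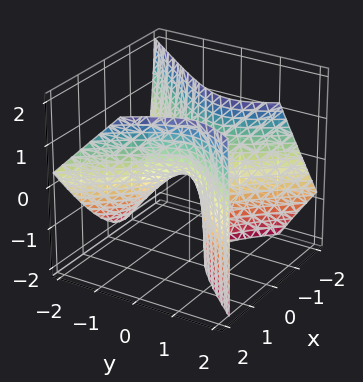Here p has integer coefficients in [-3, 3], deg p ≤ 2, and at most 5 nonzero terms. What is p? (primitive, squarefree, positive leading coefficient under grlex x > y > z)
First, deg p = 2. No degree-1 surface has this shape.
Then, against the integer gridlines: it meets the y-axis at y = 0 (among the integer gridlines); it meets the z-axis at z = 0 (among the integer gridlines); it crosses the x-axis at the gridline x = 0.
Finally, the integer polynomial consistent with all of this is the stated p.

3*x^2 - 2*x*z - 2*y^2 + 2*y*z - z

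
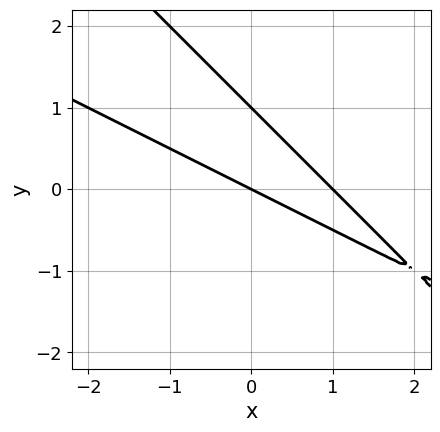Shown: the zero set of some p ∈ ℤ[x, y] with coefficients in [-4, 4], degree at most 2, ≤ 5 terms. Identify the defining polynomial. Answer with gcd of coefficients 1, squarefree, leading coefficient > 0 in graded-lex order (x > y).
1. Degree: no degree-1 curve has this shape, so deg p = 2.
2. Reading off the gridlines: the x-axis gridline crossings are at x ∈ {0, 1}; the y-axis gridline crossings are at y ∈ {0, 1}.
3. Matching integer coefficients to the picture gives p.

x^2 + 3*x*y + 2*y^2 - x - 2*y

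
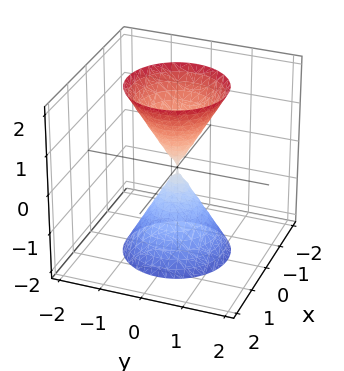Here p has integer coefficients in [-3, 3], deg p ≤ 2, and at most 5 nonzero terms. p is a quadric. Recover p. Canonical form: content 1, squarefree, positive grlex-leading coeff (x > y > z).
There are 2 components. They look like related sheets of one shape, so recover p as a whole.
deg p = 2. Two nappes meeting at a single point; a quadric.
By symmetry, the surface is invariant under rotation about z: p = q(x² + y², z); it's symmetric under z → −z, forcing even powers of z.
From the axis intercepts and sections: one x-axis crossing is at x = 0; it meets the z-axis at z = 0 (among the integer gridlines); one y-axis crossing is at y = 0; a circular section at z = 2 has radius between 1 and 2.
Putting this together gives p.

3*x^2 + 3*y^2 - z^2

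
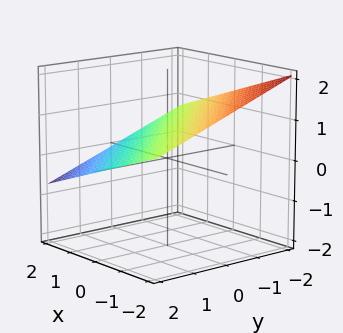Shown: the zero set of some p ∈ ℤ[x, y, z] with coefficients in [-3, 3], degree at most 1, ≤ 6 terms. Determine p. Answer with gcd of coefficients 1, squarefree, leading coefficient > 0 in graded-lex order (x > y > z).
x + y + 3*z - 2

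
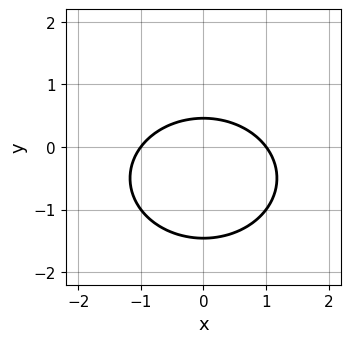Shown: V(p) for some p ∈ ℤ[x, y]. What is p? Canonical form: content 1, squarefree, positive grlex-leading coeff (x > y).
1. deg p = 2. The shape is more complex than any degree-1 curve.
2. Symmetries: it's symmetric under x → −x, forcing even powers of x.
3. Against the integer gridlines: among the integer gridlines, it crosses the x-axis at x ∈ {-1, 1}.
4. These observations pin down the coefficients.

2*x^2 + 3*y^2 + 3*y - 2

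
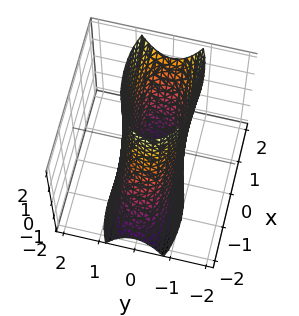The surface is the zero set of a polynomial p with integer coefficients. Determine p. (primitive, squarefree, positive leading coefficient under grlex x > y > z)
x^2 - x*z + 3*y^2 - 2

(a) The degree is 2 — no degree-1 surface has this shape.
(b) Against the integer gridlines: no z-intercept at any integer in the box.
(c) Matching integer coefficients to the picture gives p.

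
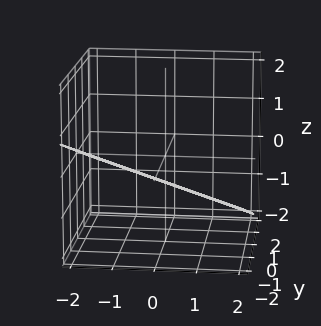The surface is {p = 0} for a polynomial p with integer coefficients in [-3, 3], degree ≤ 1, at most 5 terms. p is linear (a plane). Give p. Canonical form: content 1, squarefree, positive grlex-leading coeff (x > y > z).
x + y + 3*z + 2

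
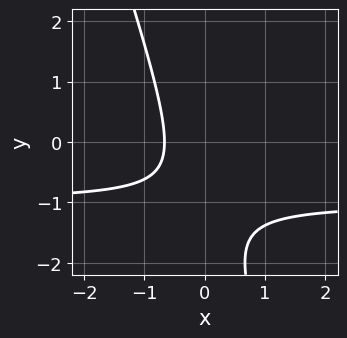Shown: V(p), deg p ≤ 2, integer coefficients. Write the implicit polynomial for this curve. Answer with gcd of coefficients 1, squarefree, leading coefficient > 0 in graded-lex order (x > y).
(a) deg p = 2. The shape is more complex than any degree-1 curve.
(b) Checking where it meets the axes: the curve avoids every integer y-axis point in the box.
(c) The integer polynomial consistent with all of this is the stated p.

3*x*y + y^2 + 3*x + 2*y + 2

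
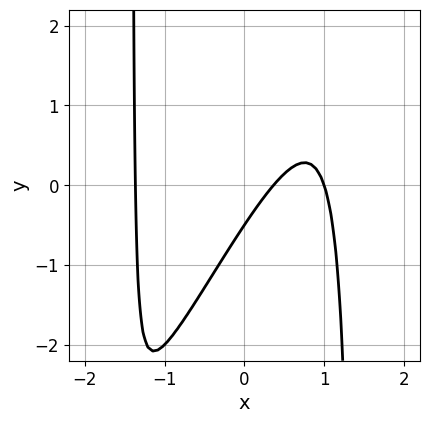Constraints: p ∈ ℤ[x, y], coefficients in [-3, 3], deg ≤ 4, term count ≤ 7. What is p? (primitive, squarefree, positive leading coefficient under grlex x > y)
2*x^3 - x^2*y - 3*x + 2*y + 1

1. Degree: a generic line meets the curve in up to 3 points, so deg p = 3.
2. Against the integer gridlines: it crosses the x-axis at the gridline x = 1.
3. Putting this together gives p.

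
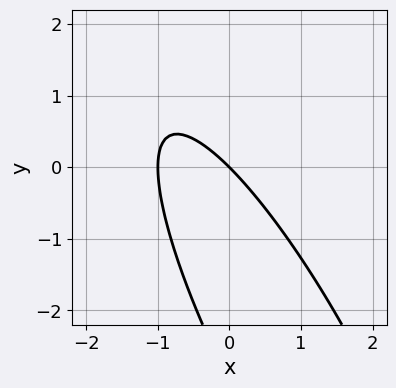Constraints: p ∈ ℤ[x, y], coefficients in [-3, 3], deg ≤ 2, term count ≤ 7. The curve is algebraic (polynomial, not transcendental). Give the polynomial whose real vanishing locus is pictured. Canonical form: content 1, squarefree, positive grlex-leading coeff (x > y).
3*x^2 + 3*x*y + y^2 + 3*x + 3*y

1. The degree is 2 — a generic line meets the curve in up to 2 points.
2. Against the integer gridlines: among the integer gridlines, it crosses the x-axis at x ∈ {-1, 0}; it meets the y-axis at y = 0 (among the integer gridlines).
3. Fitting integer coefficients to these (and the overall shape) gives p.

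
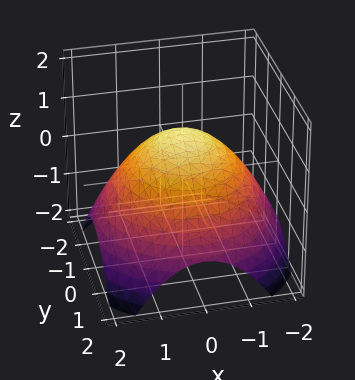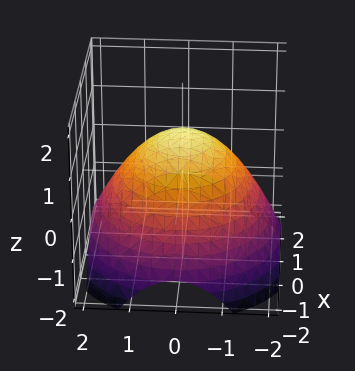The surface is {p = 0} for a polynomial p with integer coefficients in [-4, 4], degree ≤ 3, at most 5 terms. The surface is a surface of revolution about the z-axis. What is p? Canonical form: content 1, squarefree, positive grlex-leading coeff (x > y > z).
x^2 + y^2 + 2*z - 2

(a) The degree is 2 — no degree-1 surface has this shape.
(b) By symmetry, every cross-section ⟂ z is a circle, so x, y appear only via x² + y².
(c) From the visible intercepts: it crosses the z-axis at the gridline z = 1; a circular section at z = 0 has radius between 1 and 2.
(d) Solving for integer coefficients yields p as stated.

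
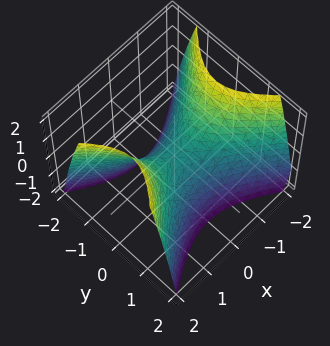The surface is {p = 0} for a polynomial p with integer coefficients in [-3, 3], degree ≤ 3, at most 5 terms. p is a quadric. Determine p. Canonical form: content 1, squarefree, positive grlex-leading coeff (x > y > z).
2*x^2 - 3*y^2 - 2*z

First, degree: a hyperbolic paraboloid; a quadric, so deg p = 2.
Then, symmetries: the y ↦ −y reflection is a symmetry, so y appears only in even powers; mirror symmetry x ↦ −x ⇒ only even powers of x.
Next, reading off the gridlines: one z-axis crossing is at z = 0; it crosses the y-axis at the gridline y = 0; one x-axis crossing is at x = 0.
Finally, matching integer coefficients to the picture gives p.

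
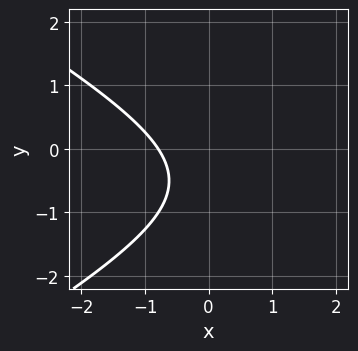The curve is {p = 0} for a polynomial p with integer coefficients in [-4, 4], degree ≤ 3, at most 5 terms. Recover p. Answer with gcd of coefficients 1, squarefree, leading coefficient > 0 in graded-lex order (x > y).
First, the degree is 2 — the shape is more complex than any degree-1 curve.
Then, observable constraints: the curve avoids every integer y-axis point in the box.
Finally, together with the visible shape, these determine p as stated.

x^2 - 3*y^2 - 3*x - 3*y - 3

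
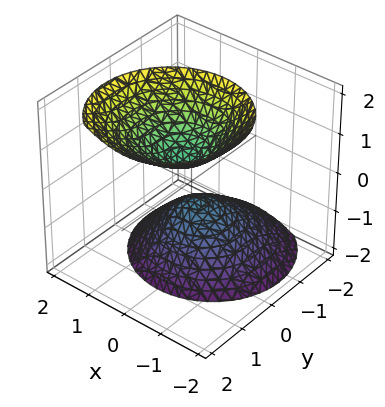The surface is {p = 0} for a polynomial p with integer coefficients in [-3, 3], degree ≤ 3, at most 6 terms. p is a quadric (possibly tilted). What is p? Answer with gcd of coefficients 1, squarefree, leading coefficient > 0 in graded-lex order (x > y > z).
3*x^2 + 3*y^2 - 2*y*z - 2*z^2 + 1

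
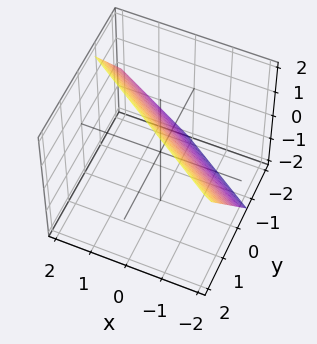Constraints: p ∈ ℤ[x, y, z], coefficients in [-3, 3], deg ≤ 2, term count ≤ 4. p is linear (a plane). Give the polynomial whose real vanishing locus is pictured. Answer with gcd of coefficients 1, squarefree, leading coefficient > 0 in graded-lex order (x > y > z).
2*x + 3*y - 2*z + 2

1. The degree is 1 — every cross-section is a straight line — this is a plane.
2. Checking where it meets the axes: it crosses the x-axis at the gridline x = -1; it meets the z-axis at z = 1 (among the integer gridlines).
3. Fitting integer coefficients to these (and the overall shape) gives p.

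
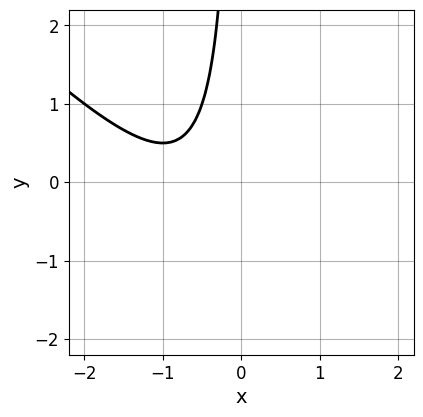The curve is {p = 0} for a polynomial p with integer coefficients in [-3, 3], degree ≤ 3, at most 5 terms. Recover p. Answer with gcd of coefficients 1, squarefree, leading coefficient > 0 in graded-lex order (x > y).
2*x^2 + 2*x*y + 3*x + 2

The degree is 2 — no degree-1 curve has this shape.
From the visible intercepts: the curve avoids every integer y-axis point in the box; it misses every integer gridline on the x-axis.
Together with the visible shape, these determine p as stated.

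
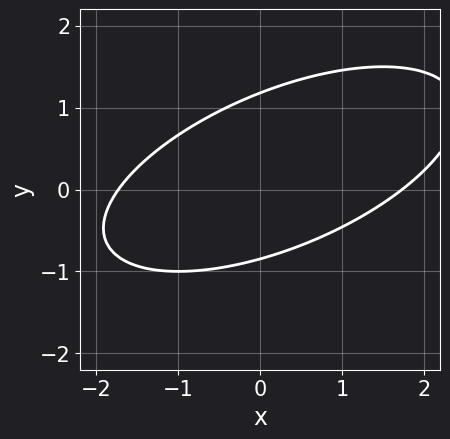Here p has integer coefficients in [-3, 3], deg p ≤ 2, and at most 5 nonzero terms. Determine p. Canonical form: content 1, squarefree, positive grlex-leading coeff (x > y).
x^2 - 2*x*y + 3*y^2 - y - 3

1. Degree: the shape is more complex than any degree-1 curve, so deg p = 2.
2. Putting this together gives p.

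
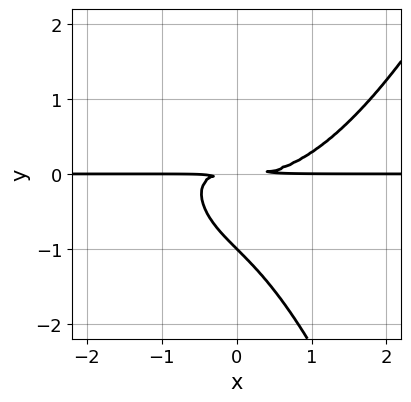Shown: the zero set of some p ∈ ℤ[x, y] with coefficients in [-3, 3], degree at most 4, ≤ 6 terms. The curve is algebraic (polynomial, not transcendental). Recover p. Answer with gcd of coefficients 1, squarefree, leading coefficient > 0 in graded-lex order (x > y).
2*x^3*y - 3*x*y^2 - 3*y^3 - 3*y^2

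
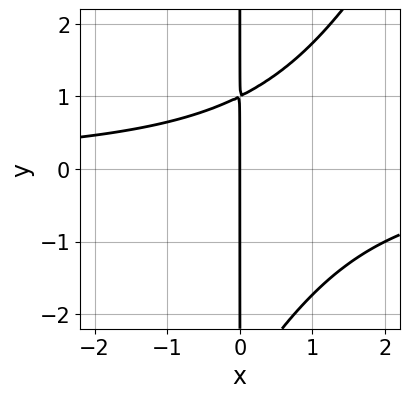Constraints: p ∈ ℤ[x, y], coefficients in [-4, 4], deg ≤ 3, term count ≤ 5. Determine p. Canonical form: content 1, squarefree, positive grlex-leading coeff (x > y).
2*x^2*y - x*y^2 - 2*x*y + 3*x

First, degree: no degree-2 curve has this shape, so deg p = 3.
Then, from the axis intercepts and sections: every point of the y-axis in the box is on the curve; it crosses the x-axis at the gridline x = 0.
Finally, assembling these constraints gives the stated polynomial.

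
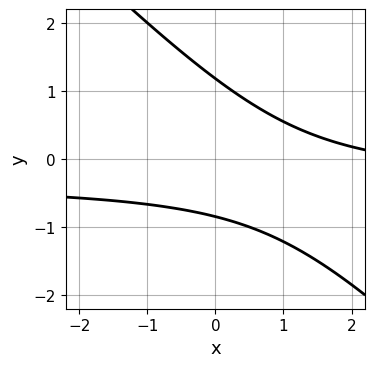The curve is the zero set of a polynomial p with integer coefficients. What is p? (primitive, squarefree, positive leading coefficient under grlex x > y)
3*x*y + 3*y^2 + x - y - 3

Degree: no degree-1 curve has this shape, so deg p = 2.
Observable constraints: no x-intercept at any integer in the box.
Fitting integer coefficients to these (and the overall shape) gives p.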